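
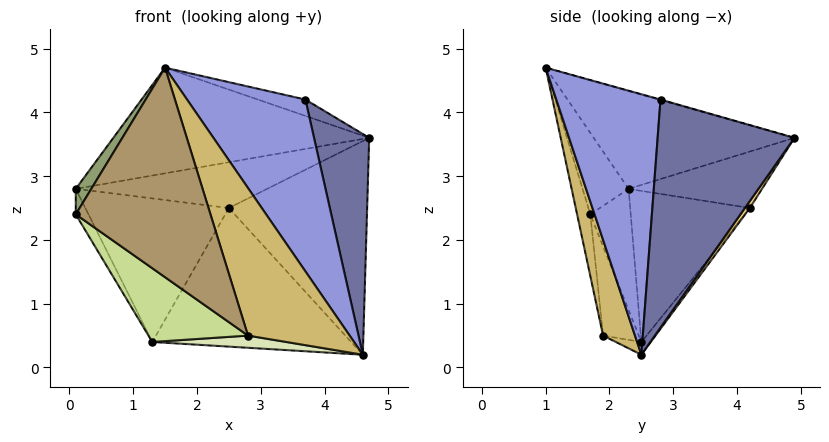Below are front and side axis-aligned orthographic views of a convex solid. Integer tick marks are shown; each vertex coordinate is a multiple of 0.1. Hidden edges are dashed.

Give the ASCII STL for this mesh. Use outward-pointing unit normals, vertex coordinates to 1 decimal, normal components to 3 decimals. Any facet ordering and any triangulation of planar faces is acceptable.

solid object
 facet normal 0.902 -0.364 0.230
  outer loop
   vertex 3.7 2.8 4.2
   vertex 4.6 2.5 0.2
   vertex 4.7 4.9 3.6
  endloop
 endfacet
 facet normal -0.010 0.279 0.960
  outer loop
   vertex 3.7 2.8 4.2
   vertex 4.7 4.9 3.6
   vertex 1.5 1.0 4.7
  endloop
 endfacet
 facet normal 0.647 -0.735 0.201
  outer loop
   vertex 3.7 2.8 4.2
   vertex 1.5 1.0 4.7
   vertex 4.6 2.5 0.2
  endloop
 endfacet
 facet normal -0.869 0.274 -0.412
  outer loop
   vertex 0.1 2.3 2.8
   vertex 1.3 2.5 0.4
   vertex 0.1 1.7 2.4
  endloop
 endfacet
 facet normal -0.854 -0.288 0.432
  outer loop
   vertex 0.1 2.3 2.8
   vertex 0.1 1.7 2.4
   vertex 1.5 1.0 4.7
  endloop
 endfacet
 facet normal -0.438 0.558 0.705
  outer loop
   vertex 0.1 2.3 2.8
   vertex 1.5 1.0 4.7
   vertex 4.7 4.9 3.6
  endloop
 endfacet
 facet normal -0.292 -0.814 -0.501
  outer loop
   vertex 2.8 1.9 0.5
   vertex 0.1 1.7 2.4
   vertex 1.3 2.5 0.4
  endloop
 endfacet
 facet normal -0.058 -0.303 -0.951
  outer loop
   vertex 2.8 1.9 0.5
   vertex 1.3 2.5 0.4
   vertex 4.6 2.5 0.2
  endloop
 endfacet
 facet normal -0.095 -0.967 -0.237
  outer loop
   vertex 2.8 1.9 0.5
   vertex 1.5 1.0 4.7
   vertex 0.1 1.7 2.4
  endloop
 endfacet
 facet normal 0.298 -0.948 -0.111
  outer loop
   vertex 2.8 1.9 0.5
   vertex 4.6 2.5 0.2
   vertex 1.5 1.0 4.7
  endloop
 endfacet
 facet normal 0.029 0.816 -0.577
  outer loop
   vertex 2.5 4.2 2.5
   vertex 4.7 4.9 3.6
   vertex 4.6 2.5 0.2
  endloop
 endfacet
 facet normal -0.037 0.787 -0.616
  outer loop
   vertex 2.5 4.2 2.5
   vertex 4.6 2.5 0.2
   vertex 1.3 2.5 0.4
  endloop
 endfacet
 facet normal -0.486 0.697 0.528
  outer loop
   vertex 2.5 4.2 2.5
   vertex 0.1 2.3 2.8
   vertex 4.7 4.9 3.6
  endloop
 endfacet
 facet normal -0.620 0.744 -0.248
  outer loop
   vertex 2.5 4.2 2.5
   vertex 1.3 2.5 0.4
   vertex 0.1 2.3 2.8
  endloop
 endfacet
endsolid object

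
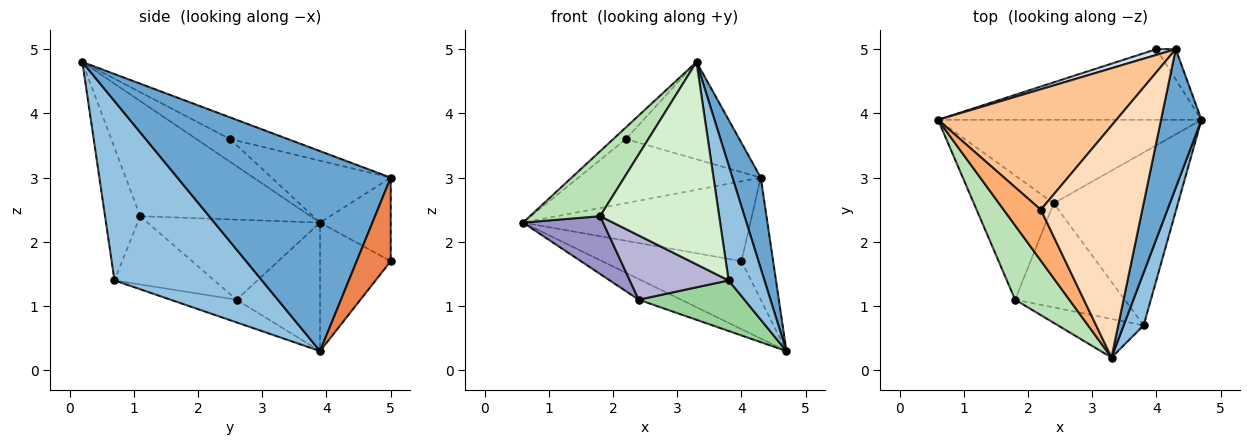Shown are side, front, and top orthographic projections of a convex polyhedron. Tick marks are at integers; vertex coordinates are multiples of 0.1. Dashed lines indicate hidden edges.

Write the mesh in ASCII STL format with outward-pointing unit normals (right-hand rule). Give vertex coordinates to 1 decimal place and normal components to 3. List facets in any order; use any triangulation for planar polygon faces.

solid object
 facet normal 0.972 -0.129 0.196
  outer loop
   vertex 4.3 5.0 3.0
   vertex 3.3 0.2 4.8
   vertex 4.7 3.9 0.3
  endloop
 endfacet
 facet normal 0.966 -0.235 0.108
  outer loop
   vertex 3.8 0.7 1.4
   vertex 4.7 3.9 0.3
   vertex 3.3 0.2 4.8
  endloop
 endfacet
 facet normal -0.332 0.654 -0.680
  outer loop
   vertex 4.0 5.0 1.7
   vertex 4.7 3.9 0.3
   vertex 0.6 3.9 2.3
  endloop
 endfacet
 facet normal -0.296 0.953 0.068
  outer loop
   vertex 4.0 5.0 1.7
   vertex 0.6 3.9 2.3
   vertex 4.3 5.0 3.0
  endloop
 endfacet
 facet normal 0.722 0.672 -0.167
  outer loop
   vertex 4.0 5.0 1.7
   vertex 4.3 5.0 3.0
   vertex 4.7 3.9 0.3
  endloop
 endfacet
 facet normal -0.512 0.192 0.837
  outer loop
   vertex 2.2 2.5 3.6
   vertex 0.6 3.9 2.3
   vertex 3.3 0.2 4.8
  endloop
 endfacet
 facet normal -0.293 0.449 0.844
  outer loop
   vertex 2.2 2.5 3.6
   vertex 4.3 5.0 3.0
   vertex 0.6 3.9 2.3
  endloop
 endfacet
 facet normal -0.193 0.380 0.905
  outer loop
   vertex 2.2 2.5 3.6
   vertex 3.3 0.2 4.8
   vertex 4.3 5.0 3.0
  endloop
 endfacet
 facet normal -0.428 0.217 -0.877
  outer loop
   vertex 2.4 2.6 1.1
   vertex 0.6 3.9 2.3
   vertex 4.7 3.9 0.3
  endloop
 endfacet
 facet normal -0.173 -0.276 -0.945
  outer loop
   vertex 2.4 2.6 1.1
   vertex 4.7 3.9 0.3
   vertex 3.8 0.7 1.4
  endloop
 endfacet
 facet normal -0.848 -0.349 0.399
  outer loop
   vertex 1.8 1.1 2.4
   vertex 3.3 0.2 4.8
   vertex 0.6 3.9 2.3
  endloop
 endfacet
 facet normal -0.279 -0.943 -0.180
  outer loop
   vertex 1.8 1.1 2.4
   vertex 3.8 0.7 1.4
   vertex 3.3 0.2 4.8
  endloop
 endfacet
 facet normal -0.673 -0.312 -0.671
  outer loop
   vertex 1.8 1.1 2.4
   vertex 0.6 3.9 2.3
   vertex 2.4 2.6 1.1
  endloop
 endfacet
 facet normal -0.469 -0.464 -0.752
  outer loop
   vertex 1.8 1.1 2.4
   vertex 2.4 2.6 1.1
   vertex 3.8 0.7 1.4
  endloop
 endfacet
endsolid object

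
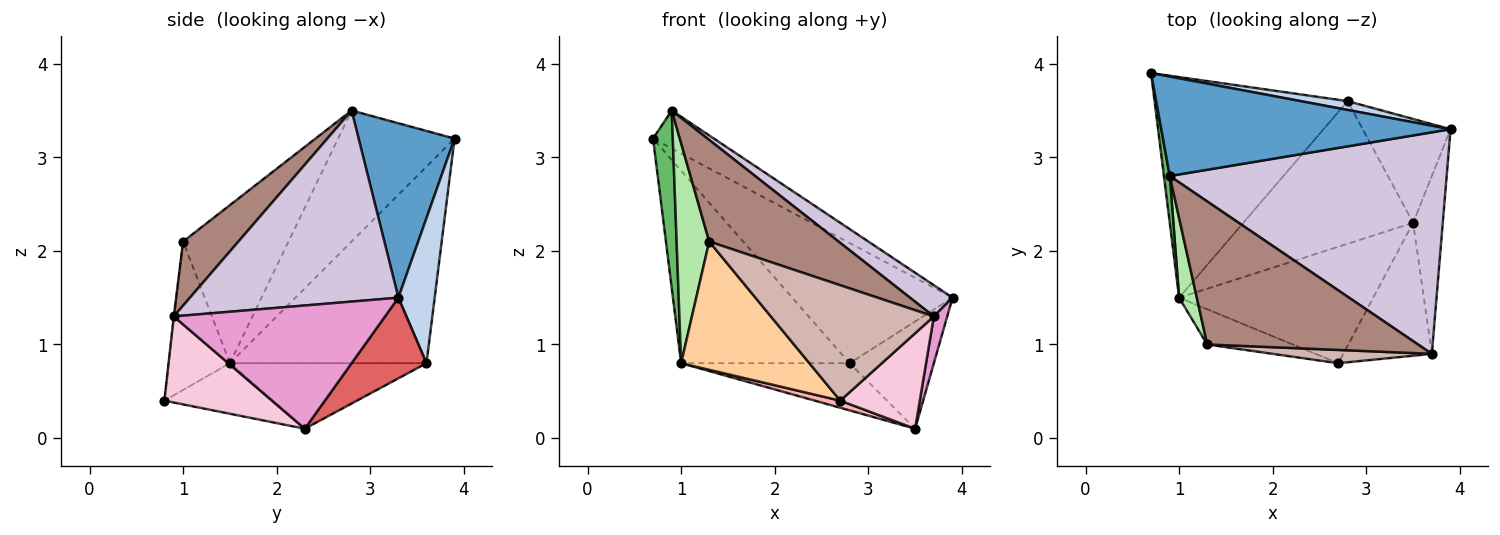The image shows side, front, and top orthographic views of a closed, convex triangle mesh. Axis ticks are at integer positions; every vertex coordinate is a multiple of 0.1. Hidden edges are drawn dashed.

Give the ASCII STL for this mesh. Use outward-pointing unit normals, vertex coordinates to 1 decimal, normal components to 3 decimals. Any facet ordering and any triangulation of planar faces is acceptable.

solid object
 facet normal 0.491 0.311 0.814
  outer loop
   vertex 0.9 2.8 3.5
   vertex 3.9 3.3 1.5
   vertex 0.7 3.9 3.2
  endloop
 endfacet
 facet normal 0.220 0.973 0.071
  outer loop
   vertex 2.8 3.6 0.8
   vertex 0.7 3.9 3.2
   vertex 3.9 3.3 1.5
  endloop
 endfacet
 facet normal -0.609 0.522 -0.598
  outer loop
   vertex 1.0 1.5 0.8
   vertex 0.7 3.9 3.2
   vertex 2.8 3.6 0.8
  endloop
 endfacet
 facet normal -0.417 -0.876 -0.241
  outer loop
   vertex 1.0 1.5 0.8
   vertex 2.7 0.8 0.4
   vertex 1.3 1.0 2.1
  endloop
 endfacet
 facet normal -0.985 -0.167 0.044
  outer loop
   vertex 1.0 1.5 0.8
   vertex 0.9 2.8 3.5
   vertex 0.7 3.9 3.2
  endloop
 endfacet
 facet normal -0.950 -0.294 0.106
  outer loop
   vertex 1.0 1.5 0.8
   vertex 1.3 1.0 2.1
   vertex 0.9 2.8 3.5
  endloop
 endfacet
 facet normal 0.538 0.605 -0.586
  outer loop
   vertex 3.5 2.3 0.1
   vertex 2.8 3.6 0.8
   vertex 3.9 3.3 1.5
  endloop
 endfacet
 facet normal -0.252 -0.059 -0.966
  outer loop
   vertex 3.5 2.3 0.1
   vertex 2.7 0.8 0.4
   vertex 1.0 1.5 0.8
  endloop
 endfacet
 facet normal -0.344 0.295 -0.891
  outer loop
   vertex 3.5 2.3 0.1
   vertex 1.0 1.5 0.8
   vertex 2.8 3.6 0.8
  endloop
 endfacet
 facet normal 0.564 -0.115 0.818
  outer loop
   vertex 3.7 0.9 1.3
   vertex 3.9 3.3 1.5
   vertex 0.9 2.8 3.5
  endloop
 endfacet
 facet normal 0.240 -0.562 0.791
  outer loop
   vertex 3.7 0.9 1.3
   vertex 0.9 2.8 3.5
   vertex 1.3 1.0 2.1
  endloop
 endfacet
 facet normal -0.003 -0.993 0.114
  outer loop
   vertex 3.7 0.9 1.3
   vertex 1.3 1.0 2.1
   vertex 2.7 0.8 0.4
  endloop
 endfacet
 facet normal 0.970 -0.061 -0.233
  outer loop
   vertex 3.7 0.9 1.3
   vertex 3.5 2.3 0.1
   vertex 3.9 3.3 1.5
  endloop
 endfacet
 facet normal 0.620 -0.458 -0.638
  outer loop
   vertex 3.7 0.9 1.3
   vertex 2.7 0.8 0.4
   vertex 3.5 2.3 0.1
  endloop
 endfacet
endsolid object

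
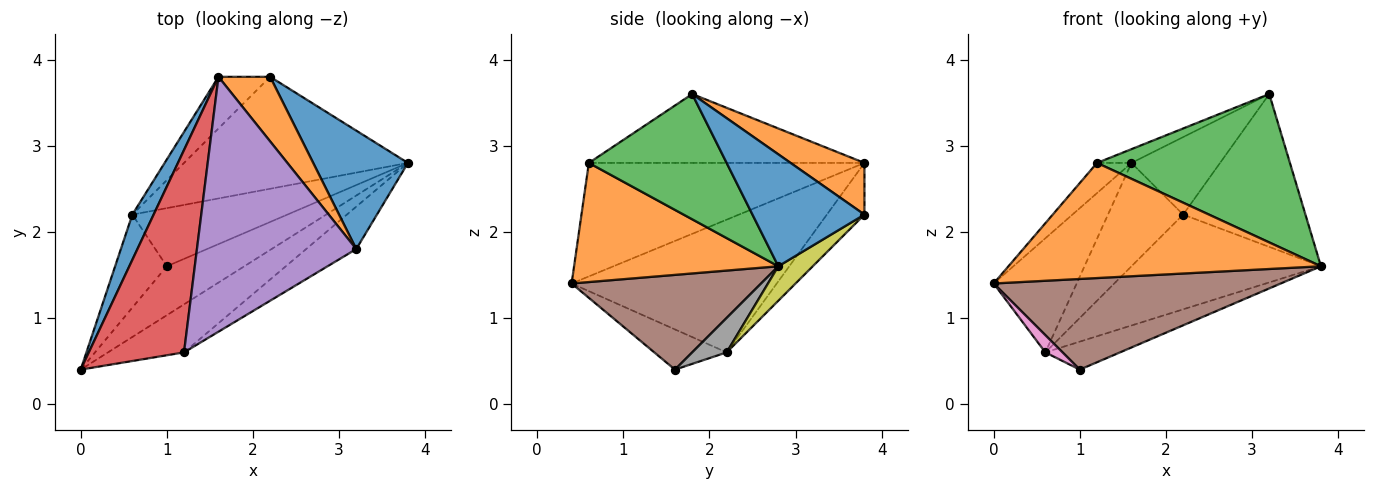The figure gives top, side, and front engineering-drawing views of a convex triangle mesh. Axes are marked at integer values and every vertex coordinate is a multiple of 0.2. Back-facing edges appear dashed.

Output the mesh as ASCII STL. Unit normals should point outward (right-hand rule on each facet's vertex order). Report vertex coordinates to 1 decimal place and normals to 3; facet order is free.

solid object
 facet normal -0.917 0.371 0.147
  outer loop
   vertex 0.6 2.2 0.6
   vertex 0.0 0.4 1.4
   vertex 1.6 3.8 2.8
  endloop
 endfacet
 facet normal 0.516 -0.790 -0.330
  outer loop
   vertex 1.2 0.6 2.8
   vertex 0.0 0.4 1.4
   vertex 3.8 2.8 1.6
  endloop
 endfacet
 facet normal 0.566 -0.793 -0.226
  outer loop
   vertex 1.2 0.6 2.8
   vertex 3.8 2.8 1.6
   vertex 3.2 1.8 3.6
  endloop
 endfacet
 facet normal -0.762 0.095 0.640
  outer loop
   vertex 1.2 0.6 2.8
   vertex 1.6 3.8 2.8
   vertex 0.0 0.4 1.4
  endloop
 endfacet
 facet normal -0.396 0.050 0.917
  outer loop
   vertex 1.2 0.6 2.8
   vertex 3.2 1.8 3.6
   vertex 1.6 3.8 2.8
  endloop
 endfacet
 facet normal 0.502 -0.761 -0.411
  outer loop
   vertex 1.0 1.6 0.4
   vertex 3.8 2.8 1.6
   vertex 0.0 0.4 1.4
  endloop
 endfacet
 facet normal -0.607 -0.145 -0.781
  outer loop
   vertex 1.0 1.6 0.4
   vertex 0.0 0.4 1.4
   vertex 0.6 2.2 0.6
  endloop
 endfacet
 facet normal 0.196 0.425 -0.883
  outer loop
   vertex 1.0 1.6 0.4
   vertex 0.6 2.2 0.6
   vertex 3.8 2.8 1.6
  endloop
 endfacet
 facet normal 0.117 0.642 -0.758
  outer loop
   vertex 2.2 3.8 2.2
   vertex 3.8 2.8 1.6
   vertex 0.6 2.2 0.6
  endloop
 endfacet
 facet normal -0.408 0.816 -0.408
  outer loop
   vertex 2.2 3.8 2.2
   vertex 0.6 2.2 0.6
   vertex 1.6 3.8 2.8
  endloop
 endfacet
 facet normal 0.586 0.640 0.496
  outer loop
   vertex 2.2 3.8 2.2
   vertex 3.2 1.8 3.6
   vertex 3.8 2.8 1.6
  endloop
 endfacet
 facet normal 0.539 0.647 0.539
  outer loop
   vertex 2.2 3.8 2.2
   vertex 1.6 3.8 2.8
   vertex 3.2 1.8 3.6
  endloop
 endfacet
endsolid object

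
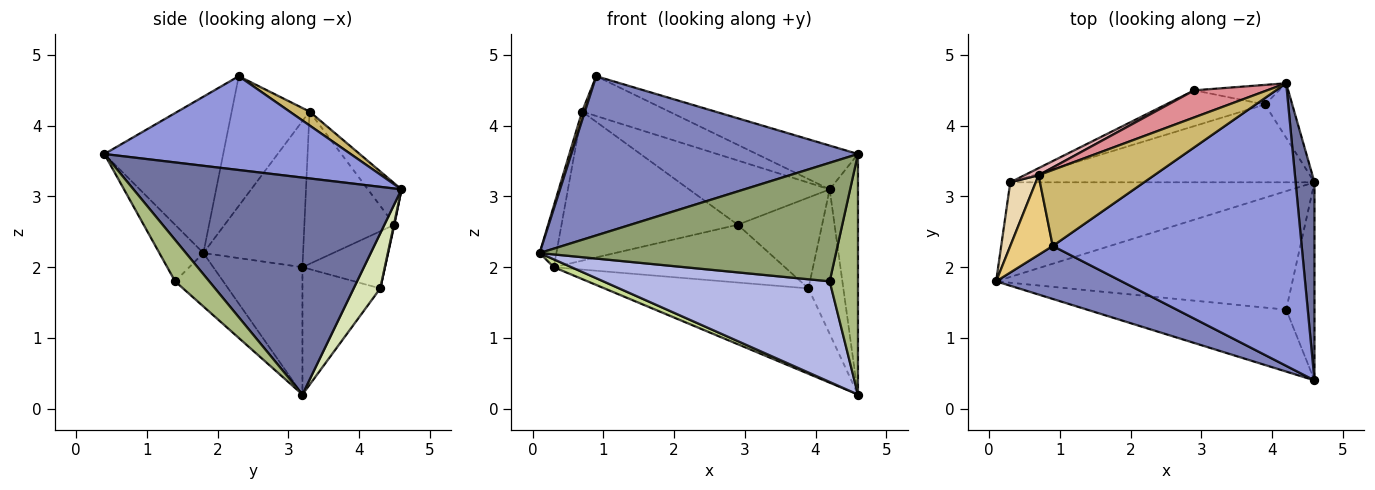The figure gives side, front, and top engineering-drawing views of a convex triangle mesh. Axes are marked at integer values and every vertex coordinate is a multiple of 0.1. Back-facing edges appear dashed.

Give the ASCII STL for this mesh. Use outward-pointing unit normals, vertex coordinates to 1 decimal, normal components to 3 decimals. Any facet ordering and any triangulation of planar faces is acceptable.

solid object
 facet normal 0.991 0.105 0.086
  outer loop
   vertex 4.2 4.6 3.1
   vertex 4.6 0.4 3.6
   vertex 4.6 3.2 0.2
  endloop
 endfacet
 facet normal -0.366 -0.883 0.294
  outer loop
   vertex 0.9 2.3 4.7
   vertex 0.1 1.8 2.2
   vertex 4.6 0.4 3.6
  endloop
 endfacet
 facet normal 0.349 0.143 0.926
  outer loop
   vertex 0.9 2.3 4.7
   vertex 4.6 0.4 3.6
   vertex 4.2 4.6 3.1
  endloop
 endfacet
 facet normal -0.136 -0.641 -0.755
  outer loop
   vertex 4.2 1.4 1.8
   vertex 0.1 1.8 2.2
   vertex 4.6 3.2 0.2
  endloop
 endfacet
 facet normal -0.131 -0.879 -0.459
  outer loop
   vertex 4.2 1.4 1.8
   vertex 4.6 0.4 3.6
   vertex 0.1 1.8 2.2
  endloop
 endfacet
 facet normal 0.681 -0.565 -0.465
  outer loop
   vertex 4.2 1.4 1.8
   vertex 4.6 3.2 0.2
   vertex 4.6 0.4 3.6
  endloop
 endfacet
 facet normal -0.385 -0.076 -0.920
  outer loop
   vertex 0.3 3.2 2.0
   vertex 4.6 3.2 0.2
   vertex 0.1 1.8 2.2
  endloop
 endfacet
 facet normal 0.581 0.762 -0.288
  outer loop
   vertex 3.9 4.3 1.7
   vertex 4.2 4.6 3.1
   vertex 4.6 3.2 0.2
  endloop
 endfacet
 facet normal -0.271 0.711 -0.648
  outer loop
   vertex 3.9 4.3 1.7
   vertex 4.6 3.2 0.2
   vertex 0.3 3.2 2.0
  endloop
 endfacet
 facet normal 0.105 0.462 0.881
  outer loop
   vertex 0.7 3.3 4.2
   vertex 0.9 2.3 4.7
   vertex 4.2 4.6 3.1
  endloop
 endfacet
 facet normal -0.950 -0.035 0.311
  outer loop
   vertex 0.7 3.3 4.2
   vertex 0.1 1.8 2.2
   vertex 0.9 2.3 4.7
  endloop
 endfacet
 facet normal -0.972 0.163 0.169
  outer loop
   vertex 0.7 3.3 4.2
   vertex 0.3 3.2 2.0
   vertex 0.1 1.8 2.2
  endloop
 endfacet
 facet normal 0.006 0.978 -0.211
  outer loop
   vertex 2.9 4.5 2.6
   vertex 4.2 4.6 3.1
   vertex 3.9 4.3 1.7
  endloop
 endfacet
 facet normal -0.291 0.814 -0.504
  outer loop
   vertex 2.9 4.5 2.6
   vertex 3.9 4.3 1.7
   vertex 0.3 3.2 2.0
  endloop
 endfacet
 facet normal -0.215 0.900 0.379
  outer loop
   vertex 2.9 4.5 2.6
   vertex 0.7 3.3 4.2
   vertex 4.2 4.6 3.1
  endloop
 endfacet
 facet normal -0.455 0.890 0.042
  outer loop
   vertex 2.9 4.5 2.6
   vertex 0.3 3.2 2.0
   vertex 0.7 3.3 4.2
  endloop
 endfacet
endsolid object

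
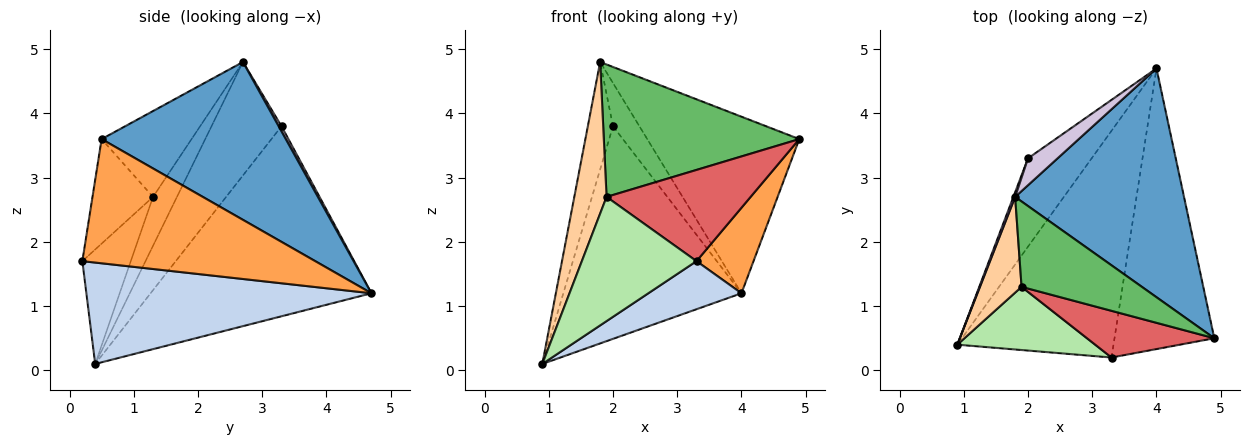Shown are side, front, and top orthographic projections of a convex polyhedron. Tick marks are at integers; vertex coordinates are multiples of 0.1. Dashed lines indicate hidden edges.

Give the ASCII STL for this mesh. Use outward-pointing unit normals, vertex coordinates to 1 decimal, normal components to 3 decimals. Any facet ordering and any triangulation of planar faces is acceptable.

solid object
 facet normal 0.595 0.491 0.636
  outer loop
   vertex 1.8 2.7 4.8
   vertex 4.9 0.5 3.6
   vertex 4.0 4.7 1.2
  endloop
 endfacet
 facet normal 0.536 -0.175 -0.826
  outer loop
   vertex 3.3 0.2 1.7
   vertex 0.9 0.4 0.1
   vertex 4.0 4.7 1.2
  endloop
 endfacet
 facet normal 0.766 -0.187 -0.615
  outer loop
   vertex 3.3 0.2 1.7
   vertex 4.0 4.7 1.2
   vertex 4.9 0.5 3.6
  endloop
 endfacet
 facet normal -0.531 -0.716 0.452
  outer loop
   vertex 1.9 1.3 2.7
   vertex 1.8 2.7 4.8
   vertex 0.9 0.4 0.1
  endloop
 endfacet
 facet normal -0.361 -0.784 0.505
  outer loop
   vertex 1.9 1.3 2.7
   vertex 4.9 0.5 3.6
   vertex 1.8 2.7 4.8
  endloop
 endfacet
 facet normal -0.352 -0.834 0.424
  outer loop
   vertex 1.9 1.3 2.7
   vertex 0.9 0.4 0.1
   vertex 3.3 0.2 1.7
  endloop
 endfacet
 facet normal -0.350 -0.834 0.427
  outer loop
   vertex 1.9 1.3 2.7
   vertex 3.3 0.2 1.7
   vertex 4.9 0.5 3.6
  endloop
 endfacet
 facet normal -0.753 0.608 -0.252
  outer loop
   vertex 2.0 3.3 3.8
   vertex 4.0 4.7 1.2
   vertex 0.9 0.4 0.1
  endloop
 endfacet
 facet normal -0.941 0.338 0.015
  outer loop
   vertex 2.0 3.3 3.8
   vertex 0.9 0.4 0.1
   vertex 1.8 2.7 4.8
  endloop
 endfacet
 facet normal 0.091 0.846 0.526
  outer loop
   vertex 2.0 3.3 3.8
   vertex 1.8 2.7 4.8
   vertex 4.0 4.7 1.2
  endloop
 endfacet
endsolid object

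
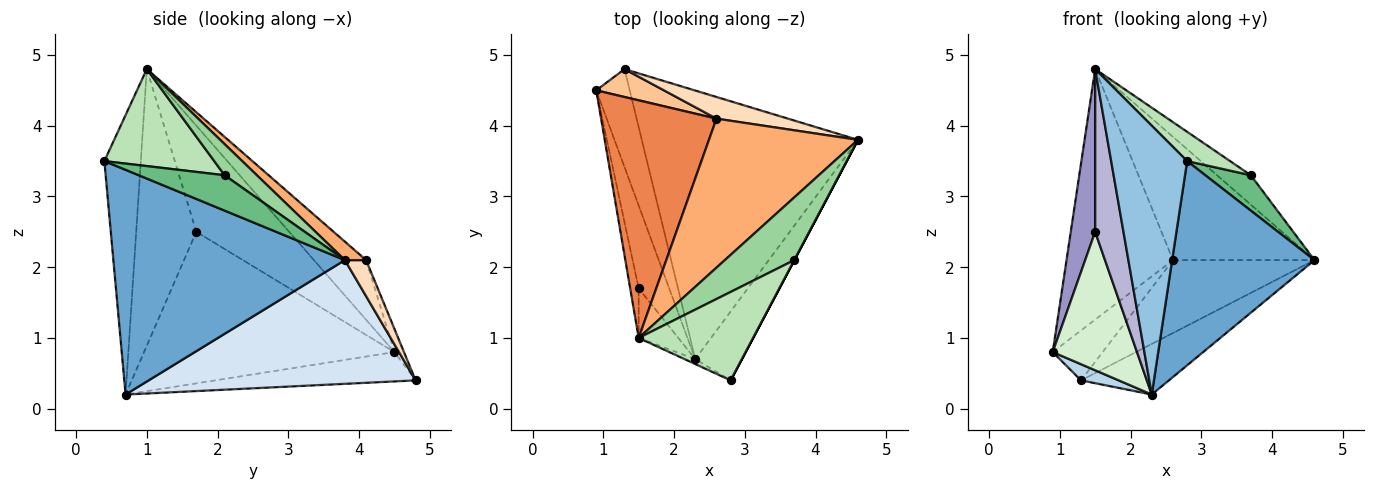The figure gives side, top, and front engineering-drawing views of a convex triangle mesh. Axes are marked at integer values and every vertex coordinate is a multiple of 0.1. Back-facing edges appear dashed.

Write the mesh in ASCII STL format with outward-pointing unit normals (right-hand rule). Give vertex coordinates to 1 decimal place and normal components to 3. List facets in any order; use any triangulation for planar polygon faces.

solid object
 facet normal 0.839 -0.516 -0.174
  outer loop
   vertex 2.3 0.7 0.2
   vertex 4.6 3.8 2.1
   vertex 2.8 0.4 3.5
  endloop
 endfacet
 facet normal -0.432 -0.901 -0.016
  outer loop
   vertex 1.5 1.0 4.8
   vertex 2.3 0.7 0.2
   vertex 2.8 0.4 3.5
  endloop
 endfacet
 facet normal -0.654 -0.123 -0.746
  outer loop
   vertex 1.3 4.8 0.4
   vertex 2.3 0.7 0.2
   vertex 0.9 4.5 0.8
  endloop
 endfacet
 facet normal 0.490 0.161 -0.857
  outer loop
   vertex 1.3 4.8 0.4
   vertex 4.6 3.8 2.1
   vertex 2.3 0.7 0.2
  endloop
 endfacet
 facet normal -0.335 0.684 0.648
  outer loop
   vertex 2.6 4.1 2.1
   vertex 0.9 4.5 0.8
   vertex 1.5 1.0 4.8
  endloop
 endfacet
 facet normal 0.095 0.634 0.767
  outer loop
   vertex 2.6 4.1 2.1
   vertex 1.5 1.0 4.8
   vertex 4.6 3.8 2.1
  endloop
 endfacet
 facet normal -0.165 0.861 0.481
  outer loop
   vertex 2.6 4.1 2.1
   vertex 1.3 4.8 0.4
   vertex 0.9 4.5 0.8
  endloop
 endfacet
 facet normal 0.142 0.949 0.282
  outer loop
   vertex 2.6 4.1 2.1
   vertex 4.6 3.8 2.1
   vertex 1.3 4.8 0.4
  endloop
 endfacet
 facet normal 0.884 -0.468 0.000
  outer loop
   vertex 3.7 2.1 3.3
   vertex 2.8 0.4 3.5
   vertex 4.6 3.8 2.1
  endloop
 endfacet
 facet normal 0.375 0.394 0.839
  outer loop
   vertex 3.7 2.1 3.3
   vertex 4.6 3.8 2.1
   vertex 1.5 1.0 4.8
  endloop
 endfacet
 facet normal 0.627 -0.245 0.740
  outer loop
   vertex 3.7 2.1 3.3
   vertex 1.5 1.0 4.8
   vertex 2.8 0.4 3.5
  endloop
 endfacet
 facet normal -0.931 -0.313 -0.188
  outer loop
   vertex 1.5 1.7 2.5
   vertex 0.9 4.5 0.8
   vertex 2.3 0.7 0.2
  endloop
 endfacet
 facet normal -0.964 -0.253 -0.077
  outer loop
   vertex 1.5 1.7 2.5
   vertex 1.5 1.0 4.8
   vertex 0.9 4.5 0.8
  endloop
 endfacet
 facet normal -0.897 -0.422 -0.129
  outer loop
   vertex 1.5 1.7 2.5
   vertex 2.3 0.7 0.2
   vertex 1.5 1.0 4.8
  endloop
 endfacet
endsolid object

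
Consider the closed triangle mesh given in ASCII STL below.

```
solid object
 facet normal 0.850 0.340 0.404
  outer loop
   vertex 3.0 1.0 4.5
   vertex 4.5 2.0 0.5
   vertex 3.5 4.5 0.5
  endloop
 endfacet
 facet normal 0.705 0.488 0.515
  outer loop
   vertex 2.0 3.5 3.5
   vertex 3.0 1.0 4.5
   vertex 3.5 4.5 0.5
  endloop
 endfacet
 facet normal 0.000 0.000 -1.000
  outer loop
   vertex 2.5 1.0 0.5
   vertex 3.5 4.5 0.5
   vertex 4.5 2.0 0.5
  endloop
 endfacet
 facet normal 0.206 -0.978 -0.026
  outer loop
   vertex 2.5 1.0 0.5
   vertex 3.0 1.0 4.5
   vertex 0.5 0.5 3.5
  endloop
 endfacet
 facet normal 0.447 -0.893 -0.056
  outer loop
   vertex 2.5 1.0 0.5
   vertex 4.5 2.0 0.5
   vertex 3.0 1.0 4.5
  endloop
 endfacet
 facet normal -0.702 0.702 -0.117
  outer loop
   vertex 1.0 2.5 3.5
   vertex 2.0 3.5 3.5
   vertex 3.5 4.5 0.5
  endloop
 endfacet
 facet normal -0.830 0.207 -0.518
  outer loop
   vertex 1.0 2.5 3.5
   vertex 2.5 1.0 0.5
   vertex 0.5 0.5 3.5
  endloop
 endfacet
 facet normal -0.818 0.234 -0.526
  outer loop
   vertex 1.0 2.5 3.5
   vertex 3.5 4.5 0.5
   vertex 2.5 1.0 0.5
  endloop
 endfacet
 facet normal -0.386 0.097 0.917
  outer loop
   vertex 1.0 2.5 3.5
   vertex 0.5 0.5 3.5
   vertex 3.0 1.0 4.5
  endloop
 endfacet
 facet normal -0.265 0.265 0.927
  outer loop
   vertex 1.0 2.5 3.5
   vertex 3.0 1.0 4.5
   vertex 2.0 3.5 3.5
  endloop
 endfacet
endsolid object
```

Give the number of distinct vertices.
7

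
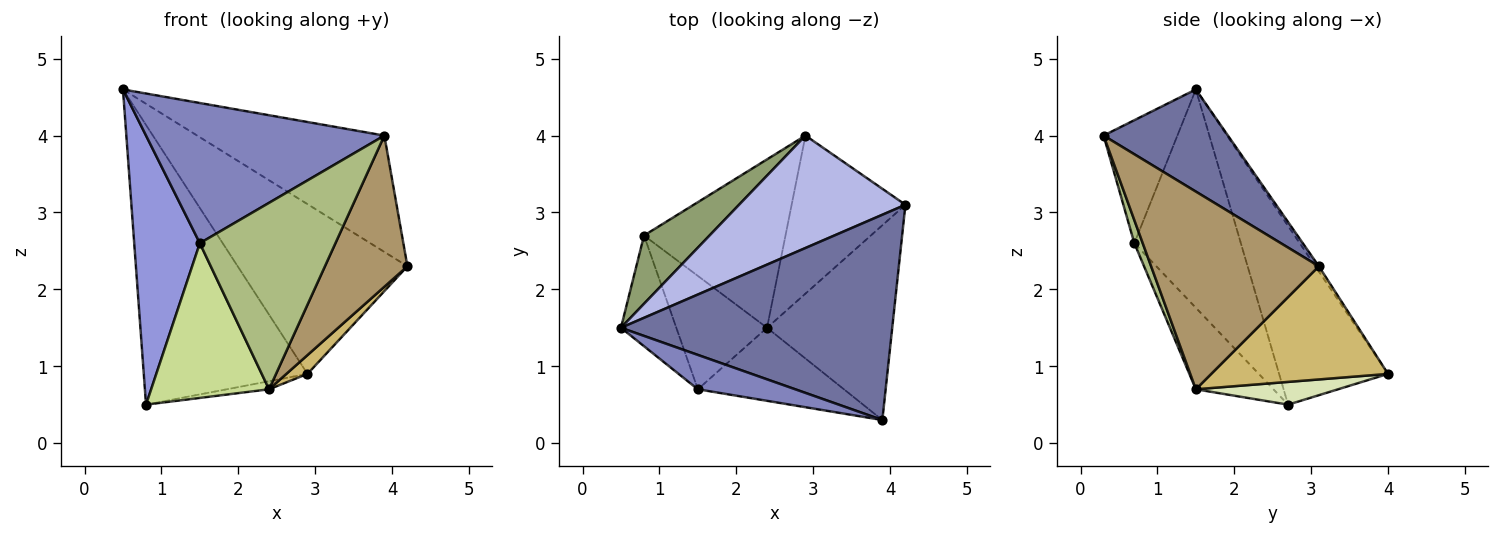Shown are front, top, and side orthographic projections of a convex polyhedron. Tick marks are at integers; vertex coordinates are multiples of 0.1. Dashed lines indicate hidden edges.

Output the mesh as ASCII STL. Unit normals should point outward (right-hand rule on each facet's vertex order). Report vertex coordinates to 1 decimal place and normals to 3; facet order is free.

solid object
 facet normal 0.311 0.469 0.827
  outer loop
   vertex 3.9 0.3 4.0
   vertex 4.2 3.1 2.3
   vertex 0.5 1.5 4.6
  endloop
 endfacet
 facet normal -0.288 -0.930 0.228
  outer loop
   vertex 1.5 0.7 2.6
   vertex 3.9 0.3 4.0
   vertex 0.5 1.5 4.6
  endloop
 endfacet
 facet normal -0.832 -0.513 -0.211
  outer loop
   vertex 1.5 0.7 2.6
   vertex 0.5 1.5 4.6
   vertex 0.8 2.7 0.5
  endloop
 endfacet
 facet normal -0.017 0.834 0.552
  outer loop
   vertex 2.9 4.0 0.9
   vertex 0.5 1.5 4.6
   vertex 4.2 3.1 2.3
  endloop
 endfacet
 facet normal -0.543 0.816 0.199
  outer loop
   vertex 2.9 4.0 0.9
   vertex 0.8 2.7 0.5
   vertex 0.5 1.5 4.6
  endloop
 endfacet
 facet normal 0.057 -0.930 -0.364
  outer loop
   vertex 2.4 1.5 0.7
   vertex 3.9 0.3 4.0
   vertex 1.5 0.7 2.6
  endloop
 endfacet
 facet normal -0.469 -0.712 -0.522
  outer loop
   vertex 2.4 1.5 0.7
   vertex 1.5 0.7 2.6
   vertex 0.8 2.7 0.5
  endloop
 endfacet
 facet normal 0.159 0.047 -0.986
  outer loop
   vertex 2.4 1.5 0.7
   vertex 0.8 2.7 0.5
   vertex 2.9 4.0 0.9
  endloop
 endfacet
 facet normal 0.780 -0.384 -0.494
  outer loop
   vertex 2.4 1.5 0.7
   vertex 4.2 3.1 2.3
   vertex 3.9 0.3 4.0
  endloop
 endfacet
 facet normal 0.703 -0.084 -0.707
  outer loop
   vertex 2.4 1.5 0.7
   vertex 2.9 4.0 0.9
   vertex 4.2 3.1 2.3
  endloop
 endfacet
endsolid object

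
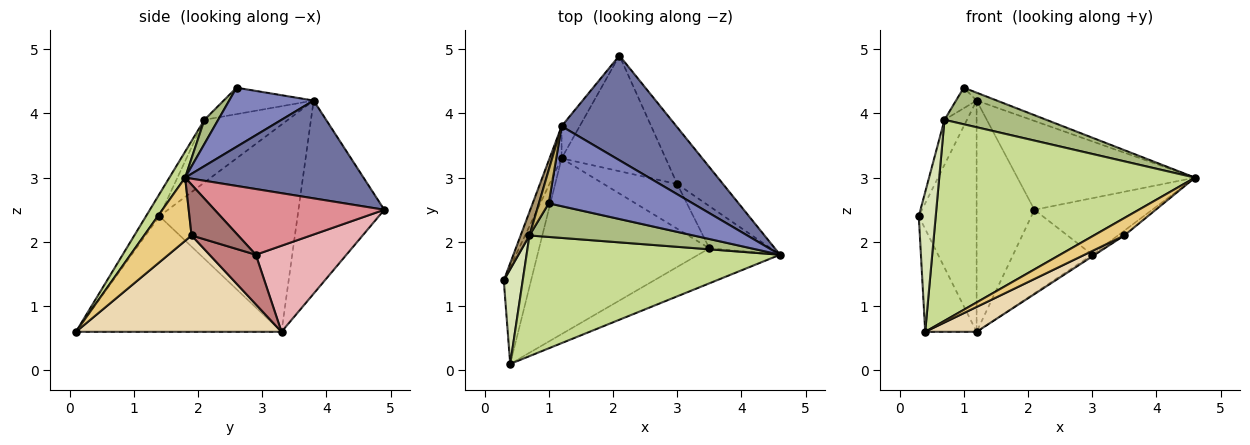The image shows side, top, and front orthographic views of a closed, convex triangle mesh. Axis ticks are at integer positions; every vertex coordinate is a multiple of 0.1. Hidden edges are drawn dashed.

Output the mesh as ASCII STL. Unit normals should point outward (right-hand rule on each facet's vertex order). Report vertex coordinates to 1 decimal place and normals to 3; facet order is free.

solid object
 facet normal 0.545 0.542 0.639
  outer loop
   vertex 1.2 3.8 4.2
   vertex 4.6 1.8 3.0
   vertex 2.1 4.9 2.5
  endloop
 endfacet
 facet normal 0.378 0.090 0.921
  outer loop
   vertex 1.2 3.8 4.2
   vertex 1.0 2.6 4.4
   vertex 4.6 1.8 3.0
  endloop
 endfacet
 facet normal -0.946 0.236 -0.223
  outer loop
   vertex 1.2 3.3 0.6
   vertex 0.4 0.1 0.6
   vertex 0.3 1.4 2.4
  endloop
 endfacet
 facet normal -0.921 0.386 -0.054
  outer loop
   vertex 1.2 3.3 0.6
   vertex 0.3 1.4 2.4
   vertex 1.2 3.8 4.2
  endloop
 endfacet
 facet normal -0.827 0.557 -0.077
  outer loop
   vertex 1.2 3.3 0.6
   vertex 1.2 3.8 4.2
   vertex 2.1 4.9 2.5
  endloop
 endfacet
 facet normal 0.099 -0.733 0.673
  outer loop
   vertex 0.7 2.1 3.9
   vertex 4.6 1.8 3.0
   vertex 1.0 2.6 4.4
  endloop
 endfacet
 facet normal 0.053 -0.856 0.514
  outer loop
   vertex 0.7 2.1 3.9
   vertex 0.4 0.1 0.6
   vertex 4.6 1.8 3.0
  endloop
 endfacet
 facet normal -0.549 -0.692 0.469
  outer loop
   vertex 0.7 2.1 3.9
   vertex 0.3 1.4 2.4
   vertex 0.4 0.1 0.6
  endloop
 endfacet
 facet normal -0.957 0.258 0.135
  outer loop
   vertex 0.7 2.1 3.9
   vertex 1.2 3.8 4.2
   vertex 0.3 1.4 2.4
  endloop
 endfacet
 facet normal -0.917 0.210 0.340
  outer loop
   vertex 0.7 2.1 3.9
   vertex 1.0 2.6 4.4
   vertex 1.2 3.8 4.2
  endloop
 endfacet
 facet normal 0.569 -0.366 -0.736
  outer loop
   vertex 3.5 1.9 2.1
   vertex 4.6 1.8 3.0
   vertex 0.4 0.1 0.6
  endloop
 endfacet
 facet normal 0.489 -0.122 -0.864
  outer loop
   vertex 3.5 1.9 2.1
   vertex 0.4 0.1 0.6
   vertex 1.2 3.3 0.6
  endloop
 endfacet
 facet normal 0.636 0.088 -0.767
  outer loop
   vertex 3.0 2.9 1.8
   vertex 4.6 1.8 3.0
   vertex 3.5 1.9 2.1
  endloop
 endfacet
 facet normal 0.559 0.031 -0.828
  outer loop
   vertex 3.0 2.9 1.8
   vertex 3.5 1.9 2.1
   vertex 1.2 3.3 0.6
  endloop
 endfacet
 facet normal 0.713 0.495 -0.497
  outer loop
   vertex 3.0 2.9 1.8
   vertex 2.1 4.9 2.5
   vertex 4.6 1.8 3.0
  endloop
 endfacet
 facet normal 0.557 0.486 -0.673
  outer loop
   vertex 3.0 2.9 1.8
   vertex 1.2 3.3 0.6
   vertex 2.1 4.9 2.5
  endloop
 endfacet
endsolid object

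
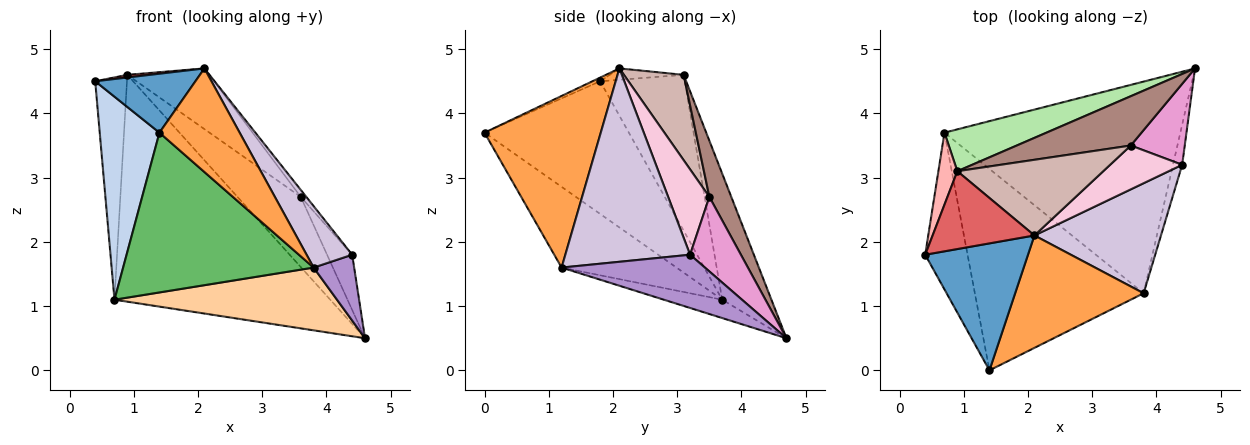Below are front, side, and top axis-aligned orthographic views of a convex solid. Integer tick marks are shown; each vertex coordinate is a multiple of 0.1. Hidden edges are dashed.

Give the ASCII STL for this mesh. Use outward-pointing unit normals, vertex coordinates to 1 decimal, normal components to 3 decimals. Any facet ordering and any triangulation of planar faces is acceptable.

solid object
 facet normal -0.032 -0.421 0.907
  outer loop
   vertex 2.1 2.1 4.7
   vertex 0.4 1.8 4.5
   vertex 1.4 0.0 3.7
  endloop
 endfacet
 facet normal -0.886 -0.367 -0.283
  outer loop
   vertex 0.7 3.7 1.1
   vertex 1.4 0.0 3.7
   vertex 0.4 1.8 4.5
  endloop
 endfacet
 facet normal 0.701 -0.483 0.525
  outer loop
   vertex 3.8 1.2 1.6
   vertex 2.1 2.1 4.7
   vertex 1.4 0.0 3.7
  endloop
 endfacet
 facet normal -0.074 -0.283 -0.956
  outer loop
   vertex 3.8 1.2 1.6
   vertex 0.7 3.7 1.1
   vertex 4.6 4.7 0.5
  endloop
 endfacet
 facet normal -0.351 -0.582 -0.734
  outer loop
   vertex 3.8 1.2 1.6
   vertex 1.4 0.0 3.7
   vertex 0.7 3.7 1.1
  endloop
 endfacet
 facet normal -0.219 0.960 0.177
  outer loop
   vertex 0.9 3.1 4.6
   vertex 4.6 4.7 0.5
   vertex 0.7 3.7 1.1
  endloop
 endfacet
 facet normal -0.111 -0.034 0.993
  outer loop
   vertex 0.9 3.1 4.6
   vertex 0.4 1.8 4.5
   vertex 2.1 2.1 4.7
  endloop
 endfacet
 facet normal -0.930 0.349 0.113
  outer loop
   vertex 0.9 3.1 4.6
   vertex 0.7 3.7 1.1
   vertex 0.4 1.8 4.5
  endloop
 endfacet
 facet normal 0.949 -0.268 -0.164
  outer loop
   vertex 4.4 3.2 1.8
   vertex 3.8 1.2 1.6
   vertex 4.6 4.7 0.5
  endloop
 endfacet
 facet normal 0.800 -0.292 0.524
  outer loop
   vertex 4.4 3.2 1.8
   vertex 2.1 2.1 4.7
   vertex 3.8 1.2 1.6
  endloop
 endfacet
 facet normal 0.273 0.787 0.553
  outer loop
   vertex 3.6 3.5 2.7
   vertex 4.6 4.7 0.5
   vertex 0.9 3.1 4.6
  endloop
 endfacet
 facet normal 0.415 0.569 0.710
  outer loop
   vertex 3.6 3.5 2.7
   vertex 0.9 3.1 4.6
   vertex 2.1 2.1 4.7
  endloop
 endfacet
 facet normal 0.752 0.372 0.545
  outer loop
   vertex 3.6 3.5 2.7
   vertex 4.4 3.2 1.8
   vertex 4.6 4.7 0.5
  endloop
 endfacet
 facet normal 0.760 0.102 0.642
  outer loop
   vertex 3.6 3.5 2.7
   vertex 2.1 2.1 4.7
   vertex 4.4 3.2 1.8
  endloop
 endfacet
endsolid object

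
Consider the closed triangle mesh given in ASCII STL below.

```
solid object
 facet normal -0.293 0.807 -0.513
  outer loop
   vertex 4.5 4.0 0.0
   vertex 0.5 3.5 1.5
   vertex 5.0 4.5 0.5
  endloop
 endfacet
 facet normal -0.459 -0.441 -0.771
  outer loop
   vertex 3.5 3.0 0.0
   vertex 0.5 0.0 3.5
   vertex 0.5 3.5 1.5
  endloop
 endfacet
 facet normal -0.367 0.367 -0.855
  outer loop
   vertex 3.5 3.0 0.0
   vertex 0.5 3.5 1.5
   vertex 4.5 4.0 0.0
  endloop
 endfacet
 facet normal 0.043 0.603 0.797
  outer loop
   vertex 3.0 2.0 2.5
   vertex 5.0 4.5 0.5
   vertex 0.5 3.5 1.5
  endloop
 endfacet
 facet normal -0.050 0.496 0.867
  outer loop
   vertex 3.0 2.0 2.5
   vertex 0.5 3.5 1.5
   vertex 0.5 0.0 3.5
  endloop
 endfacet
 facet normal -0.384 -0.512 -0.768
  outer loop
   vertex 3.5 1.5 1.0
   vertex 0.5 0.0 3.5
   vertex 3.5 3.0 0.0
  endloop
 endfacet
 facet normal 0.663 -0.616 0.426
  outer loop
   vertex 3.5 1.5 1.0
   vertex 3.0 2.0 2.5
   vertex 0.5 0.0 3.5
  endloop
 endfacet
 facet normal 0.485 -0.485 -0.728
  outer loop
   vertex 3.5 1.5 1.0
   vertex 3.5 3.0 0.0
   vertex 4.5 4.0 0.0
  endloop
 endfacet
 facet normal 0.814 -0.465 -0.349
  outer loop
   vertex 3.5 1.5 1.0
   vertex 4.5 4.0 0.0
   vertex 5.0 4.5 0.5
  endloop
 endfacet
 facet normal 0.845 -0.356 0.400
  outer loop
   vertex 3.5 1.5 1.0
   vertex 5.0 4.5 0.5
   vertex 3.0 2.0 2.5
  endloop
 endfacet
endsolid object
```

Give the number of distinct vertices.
7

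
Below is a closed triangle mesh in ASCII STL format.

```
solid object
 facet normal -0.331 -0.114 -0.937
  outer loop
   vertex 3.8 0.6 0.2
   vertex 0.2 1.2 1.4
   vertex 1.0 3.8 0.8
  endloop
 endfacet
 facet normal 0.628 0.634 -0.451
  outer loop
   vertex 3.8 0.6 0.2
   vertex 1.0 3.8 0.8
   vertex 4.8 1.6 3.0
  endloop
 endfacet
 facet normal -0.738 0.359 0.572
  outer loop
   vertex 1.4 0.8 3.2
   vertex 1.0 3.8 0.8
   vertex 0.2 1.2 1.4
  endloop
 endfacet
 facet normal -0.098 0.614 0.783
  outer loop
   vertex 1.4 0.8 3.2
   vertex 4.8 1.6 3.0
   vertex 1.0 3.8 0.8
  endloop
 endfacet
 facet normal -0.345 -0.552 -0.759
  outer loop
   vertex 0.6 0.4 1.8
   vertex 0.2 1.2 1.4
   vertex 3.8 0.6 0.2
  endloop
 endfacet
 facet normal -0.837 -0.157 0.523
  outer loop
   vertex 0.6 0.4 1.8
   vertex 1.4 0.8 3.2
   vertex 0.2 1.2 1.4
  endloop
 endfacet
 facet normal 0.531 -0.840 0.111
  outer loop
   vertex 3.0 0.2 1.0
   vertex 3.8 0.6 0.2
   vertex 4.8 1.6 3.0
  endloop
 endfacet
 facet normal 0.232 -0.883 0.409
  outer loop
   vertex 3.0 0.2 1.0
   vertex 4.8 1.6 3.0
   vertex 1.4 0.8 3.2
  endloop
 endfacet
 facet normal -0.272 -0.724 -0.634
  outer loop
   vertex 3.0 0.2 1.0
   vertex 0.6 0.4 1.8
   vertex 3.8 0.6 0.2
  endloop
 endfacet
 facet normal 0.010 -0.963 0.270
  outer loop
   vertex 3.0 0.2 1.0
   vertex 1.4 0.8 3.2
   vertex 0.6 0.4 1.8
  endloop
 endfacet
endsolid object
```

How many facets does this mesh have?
10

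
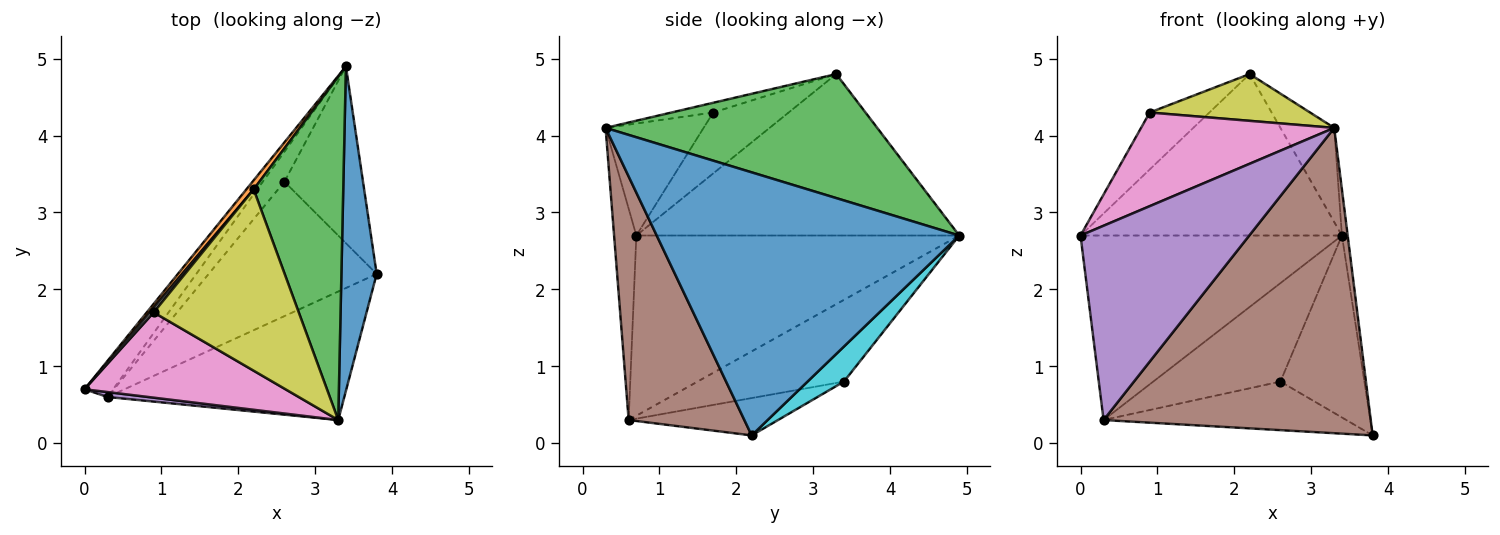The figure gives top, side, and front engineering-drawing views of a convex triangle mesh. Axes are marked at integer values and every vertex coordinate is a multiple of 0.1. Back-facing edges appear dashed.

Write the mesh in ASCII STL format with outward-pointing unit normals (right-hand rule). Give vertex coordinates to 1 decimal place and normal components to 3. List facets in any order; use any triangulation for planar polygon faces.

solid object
 facet normal 0.991 0.019 0.133
  outer loop
   vertex 3.3 0.3 4.1
   vertex 3.8 2.2 0.1
   vertex 3.4 4.9 2.7
  endloop
 endfacet
 facet normal -0.777 0.629 0.035
  outer loop
   vertex 2.2 3.3 4.8
   vertex 3.4 4.9 2.7
   vertex 0.0 0.7 2.7
  endloop
 endfacet
 facet normal 0.800 0.159 0.578
  outer loop
   vertex 2.2 3.3 4.8
   vertex 3.3 0.3 4.1
   vertex 3.4 4.9 2.7
  endloop
 endfacet
 facet normal -0.771 0.624 -0.122
  outer loop
   vertex 0.3 0.6 0.3
   vertex 0.0 0.7 2.7
   vertex 3.4 4.9 2.7
  endloop
 endfacet
 facet normal -0.131 -0.991 0.025
  outer loop
   vertex 0.3 0.6 0.3
   vertex 3.3 0.3 4.1
   vertex 0.0 0.7 2.7
  endloop
 endfacet
 facet normal 0.371 -0.856 -0.360
  outer loop
   vertex 0.3 0.6 0.3
   vertex 3.8 2.2 0.1
   vertex 3.3 0.3 4.1
  endloop
 endfacet
 facet normal -0.351 -0.692 0.630
  outer loop
   vertex 0.9 1.7 4.3
   vertex 0.0 0.7 2.7
   vertex 3.3 0.3 4.1
  endloop
 endfacet
 facet normal -0.783 0.620 0.053
  outer loop
   vertex 0.9 1.7 4.3
   vertex 2.2 3.3 4.8
   vertex 0.0 0.7 2.7
  endloop
 endfacet
 facet normal -0.065 -0.249 0.966
  outer loop
   vertex 0.9 1.7 4.3
   vertex 3.3 0.3 4.1
   vertex 2.2 3.3 4.8
  endloop
 endfacet
 facet normal 0.297 0.685 -0.666
  outer loop
   vertex 2.6 3.4 0.8
   vertex 3.4 4.9 2.7
   vertex 3.8 2.2 0.1
  endloop
 endfacet
 facet normal -0.205 0.332 -0.921
  outer loop
   vertex 2.6 3.4 0.8
   vertex 3.8 2.2 0.1
   vertex 0.3 0.6 0.3
  endloop
 endfacet
 facet normal -0.740 0.643 -0.196
  outer loop
   vertex 2.6 3.4 0.8
   vertex 0.3 0.6 0.3
   vertex 3.4 4.9 2.7
  endloop
 endfacet
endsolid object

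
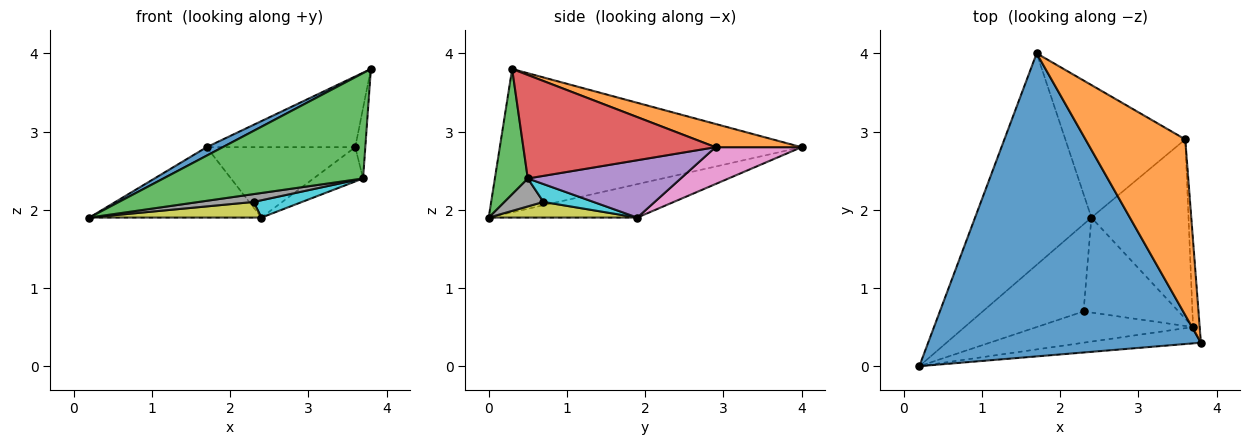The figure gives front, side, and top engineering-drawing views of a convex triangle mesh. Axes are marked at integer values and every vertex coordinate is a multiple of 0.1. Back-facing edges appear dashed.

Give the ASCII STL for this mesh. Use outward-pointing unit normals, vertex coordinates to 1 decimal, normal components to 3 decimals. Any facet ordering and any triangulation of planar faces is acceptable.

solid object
 facet normal -0.465 -0.025 0.885
  outer loop
   vertex 1.7 4.0 2.8
   vertex 0.2 0.0 1.9
   vertex 3.8 0.3 3.8
  endloop
 endfacet
 facet normal 0.211 0.365 0.907
  outer loop
   vertex 3.6 2.9 2.8
   vertex 1.7 4.0 2.8
   vertex 3.8 0.3 3.8
  endloop
 endfacet
 facet normal 0.161 -0.975 -0.151
  outer loop
   vertex 3.7 0.5 2.4
   vertex 3.8 0.3 3.8
   vertex 0.2 0.0 1.9
  endloop
 endfacet
 facet normal 0.997 0.052 -0.064
  outer loop
   vertex 3.7 0.5 2.4
   vertex 3.6 2.9 2.8
   vertex 3.8 0.3 3.8
  endloop
 endfacet
 facet normal 0.502 0.163 -0.850
  outer loop
   vertex 2.4 1.9 1.9
   vertex 3.6 2.9 2.8
   vertex 3.7 0.5 2.4
  endloop
 endfacet
 facet normal -0.263 0.305 -0.915
  outer loop
   vertex 2.4 1.9 1.9
   vertex 0.2 0.0 1.9
   vertex 1.7 4.0 2.8
  endloop
 endfacet
 facet normal 0.262 0.453 -0.852
  outer loop
   vertex 2.4 1.9 1.9
   vertex 1.7 4.0 2.8
   vertex 3.6 2.9 2.8
  endloop
 endfacet
 facet normal 0.171 -0.239 -0.956
  outer loop
   vertex 2.3 0.7 2.1
   vertex 3.7 0.5 2.4
   vertex 0.2 0.0 1.9
  endloop
 endfacet
 facet normal 0.151 -0.175 -0.973
  outer loop
   vertex 2.3 0.7 2.1
   vertex 0.2 0.0 1.9
   vertex 2.4 1.9 1.9
  endloop
 endfacet
 facet normal 0.182 -0.176 -0.967
  outer loop
   vertex 2.3 0.7 2.1
   vertex 2.4 1.9 1.9
   vertex 3.7 0.5 2.4
  endloop
 endfacet
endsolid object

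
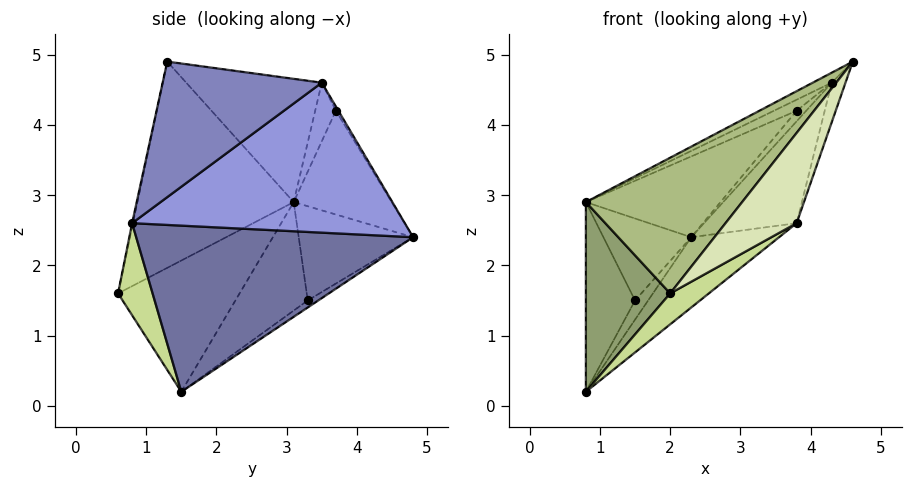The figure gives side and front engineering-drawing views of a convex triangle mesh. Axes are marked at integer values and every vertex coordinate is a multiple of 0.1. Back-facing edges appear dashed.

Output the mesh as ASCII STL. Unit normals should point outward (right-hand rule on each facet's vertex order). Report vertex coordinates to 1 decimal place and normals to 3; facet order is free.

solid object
 facet normal 0.640 0.203 -0.741
  outer loop
   vertex 3.8 0.8 2.6
   vertex 0.8 1.5 0.2
   vertex 2.3 4.8 2.4
  endloop
 endfacet
 facet normal 0.936 0.081 -0.343
  outer loop
   vertex 4.3 3.5 4.6
   vertex 4.6 1.3 4.9
   vertex 3.8 0.8 2.6
  endloop
 endfacet
 facet normal 0.786 0.267 -0.557
  outer loop
   vertex 4.3 3.5 4.6
   vertex 3.8 0.8 2.6
   vertex 2.3 4.8 2.4
  endloop
 endfacet
 facet normal -0.442 0.062 0.895
  outer loop
   vertex 4.3 3.5 4.6
   vertex 0.8 3.1 2.9
   vertex 4.6 1.3 4.9
  endloop
 endfacet
 facet normal -0.778 -0.540 0.320
  outer loop
   vertex 2.0 0.6 1.6
   vertex 0.8 3.1 2.9
   vertex 0.8 1.5 0.2
  endloop
 endfacet
 facet normal -0.577 -0.577 0.577
  outer loop
   vertex 2.0 0.6 1.6
   vertex 4.6 1.3 4.9
   vertex 0.8 3.1 2.9
  endloop
 endfacet
 facet normal 0.460 -0.514 -0.724
  outer loop
   vertex 2.0 0.6 1.6
   vertex 0.8 1.5 0.2
   vertex 3.8 0.8 2.6
  endloop
 endfacet
 facet normal -0.012 -0.976 0.216
  outer loop
   vertex 2.0 0.6 1.6
   vertex 3.8 0.8 2.6
   vertex 4.6 1.3 4.9
  endloop
 endfacet
 facet normal -0.504 0.626 -0.595
  outer loop
   vertex 1.5 3.3 1.5
   vertex 2.3 4.8 2.4
   vertex 0.8 1.5 0.2
  endloop
 endfacet
 facet normal -0.785 0.533 -0.316
  outer loop
   vertex 1.5 3.3 1.5
   vertex 0.8 1.5 0.2
   vertex 0.8 3.1 2.9
  endloop
 endfacet
 facet normal -0.758 0.582 -0.296
  outer loop
   vertex 1.5 3.3 1.5
   vertex 0.8 3.1 2.9
   vertex 2.3 4.8 2.4
  endloop
 endfacet
 facet normal -0.419 0.576 0.702
  outer loop
   vertex 3.8 3.7 4.2
   vertex 2.3 4.8 2.4
   vertex 0.8 3.1 2.9
  endloop
 endfacet
 facet normal -0.201 0.753 0.627
  outer loop
   vertex 3.8 3.7 4.2
   vertex 4.3 3.5 4.6
   vertex 2.3 4.8 2.4
  endloop
 endfacet
 facet normal -0.428 0.471 0.771
  outer loop
   vertex 3.8 3.7 4.2
   vertex 0.8 3.1 2.9
   vertex 4.3 3.5 4.6
  endloop
 endfacet
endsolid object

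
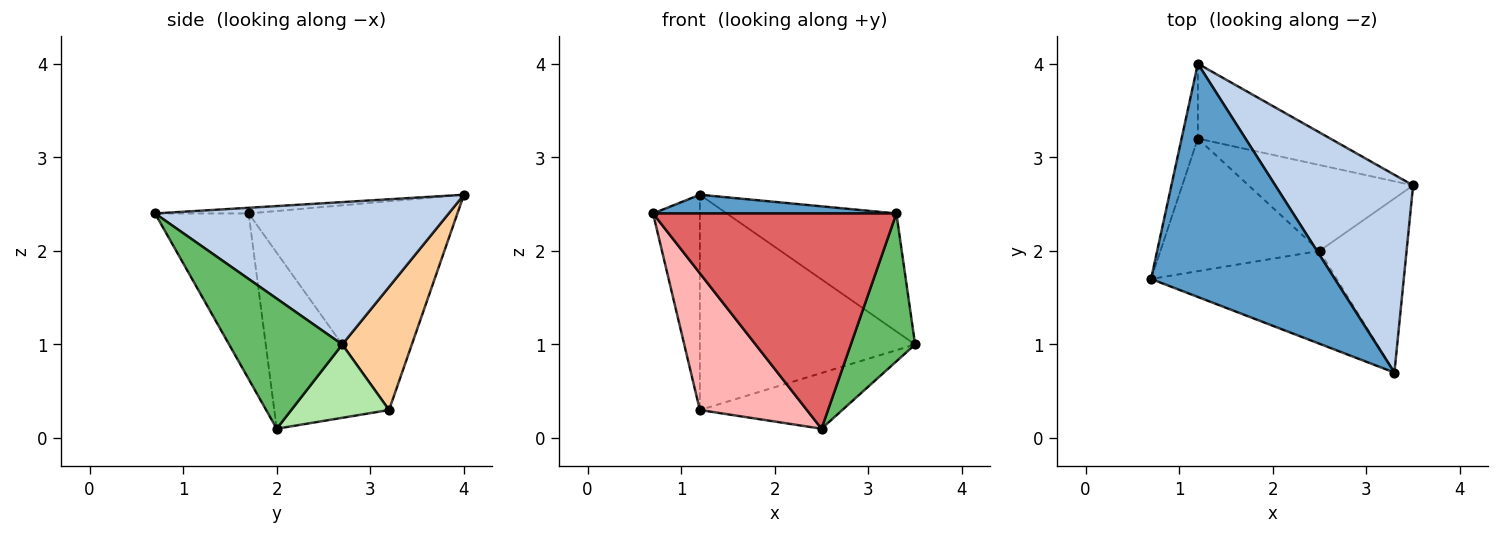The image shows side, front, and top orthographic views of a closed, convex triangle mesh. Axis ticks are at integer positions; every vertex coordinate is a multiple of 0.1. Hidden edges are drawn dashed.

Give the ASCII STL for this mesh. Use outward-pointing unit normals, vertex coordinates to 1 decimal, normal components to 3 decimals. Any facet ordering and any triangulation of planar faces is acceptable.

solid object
 facet normal -0.031 -0.080 0.996
  outer loop
   vertex 3.3 0.7 2.4
   vertex 1.2 4.0 2.6
   vertex 0.7 1.7 2.4
  endloop
 endfacet
 facet normal 0.664 0.383 0.642
  outer loop
   vertex 3.3 0.7 2.4
   vertex 3.5 2.7 1.0
   vertex 1.2 4.0 2.6
  endloop
 endfacet
 facet normal -0.973 0.218 -0.076
  outer loop
   vertex 1.2 3.2 0.3
   vertex 0.7 1.7 2.4
   vertex 1.2 4.0 2.6
  endloop
 endfacet
 facet normal 0.292 0.903 -0.314
  outer loop
   vertex 1.2 3.2 0.3
   vertex 1.2 4.0 2.6
   vertex 3.5 2.7 1.0
  endloop
 endfacet
 facet normal 0.752 -0.427 -0.503
  outer loop
   vertex 2.5 2.0 0.1
   vertex 3.5 2.7 1.0
   vertex 3.3 0.7 2.4
  endloop
 endfacet
 facet normal 0.350 0.510 -0.786
  outer loop
   vertex 2.5 2.0 0.1
   vertex 1.2 3.2 0.3
   vertex 3.5 2.7 1.0
  endloop
 endfacet
 facet normal -0.333 -0.866 -0.374
  outer loop
   vertex 2.5 2.0 0.1
   vertex 3.3 0.7 2.4
   vertex 0.7 1.7 2.4
  endloop
 endfacet
 facet normal -0.610 -0.569 -0.552
  outer loop
   vertex 2.5 2.0 0.1
   vertex 0.7 1.7 2.4
   vertex 1.2 3.2 0.3
  endloop
 endfacet
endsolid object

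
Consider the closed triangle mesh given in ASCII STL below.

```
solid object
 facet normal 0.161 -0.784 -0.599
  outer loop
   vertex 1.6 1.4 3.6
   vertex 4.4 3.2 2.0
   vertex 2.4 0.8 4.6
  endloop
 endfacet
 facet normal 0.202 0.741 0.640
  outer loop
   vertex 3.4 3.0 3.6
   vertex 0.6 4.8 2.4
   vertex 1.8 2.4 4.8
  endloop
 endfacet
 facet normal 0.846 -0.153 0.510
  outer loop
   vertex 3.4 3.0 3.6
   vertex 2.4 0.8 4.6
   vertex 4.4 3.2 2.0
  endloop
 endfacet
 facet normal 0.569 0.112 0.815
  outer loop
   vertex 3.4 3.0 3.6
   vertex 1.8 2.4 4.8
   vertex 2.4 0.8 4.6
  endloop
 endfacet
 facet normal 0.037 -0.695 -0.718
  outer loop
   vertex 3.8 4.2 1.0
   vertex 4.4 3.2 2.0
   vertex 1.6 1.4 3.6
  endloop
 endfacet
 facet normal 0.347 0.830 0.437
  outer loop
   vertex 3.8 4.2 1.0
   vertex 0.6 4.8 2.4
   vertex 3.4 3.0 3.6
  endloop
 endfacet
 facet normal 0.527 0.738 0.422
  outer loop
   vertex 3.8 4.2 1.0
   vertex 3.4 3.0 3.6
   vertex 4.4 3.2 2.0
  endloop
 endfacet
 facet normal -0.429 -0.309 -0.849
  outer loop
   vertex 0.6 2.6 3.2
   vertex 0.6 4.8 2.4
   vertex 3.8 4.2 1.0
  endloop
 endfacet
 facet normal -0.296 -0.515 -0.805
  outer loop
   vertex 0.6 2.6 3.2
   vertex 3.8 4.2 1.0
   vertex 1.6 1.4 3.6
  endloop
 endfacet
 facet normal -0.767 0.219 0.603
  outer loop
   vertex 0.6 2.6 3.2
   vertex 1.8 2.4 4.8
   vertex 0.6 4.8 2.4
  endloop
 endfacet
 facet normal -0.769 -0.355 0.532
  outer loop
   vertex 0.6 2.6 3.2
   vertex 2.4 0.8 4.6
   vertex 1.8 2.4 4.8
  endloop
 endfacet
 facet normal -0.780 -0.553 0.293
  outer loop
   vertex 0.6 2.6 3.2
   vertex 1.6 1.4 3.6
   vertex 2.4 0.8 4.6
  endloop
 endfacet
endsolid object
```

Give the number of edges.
18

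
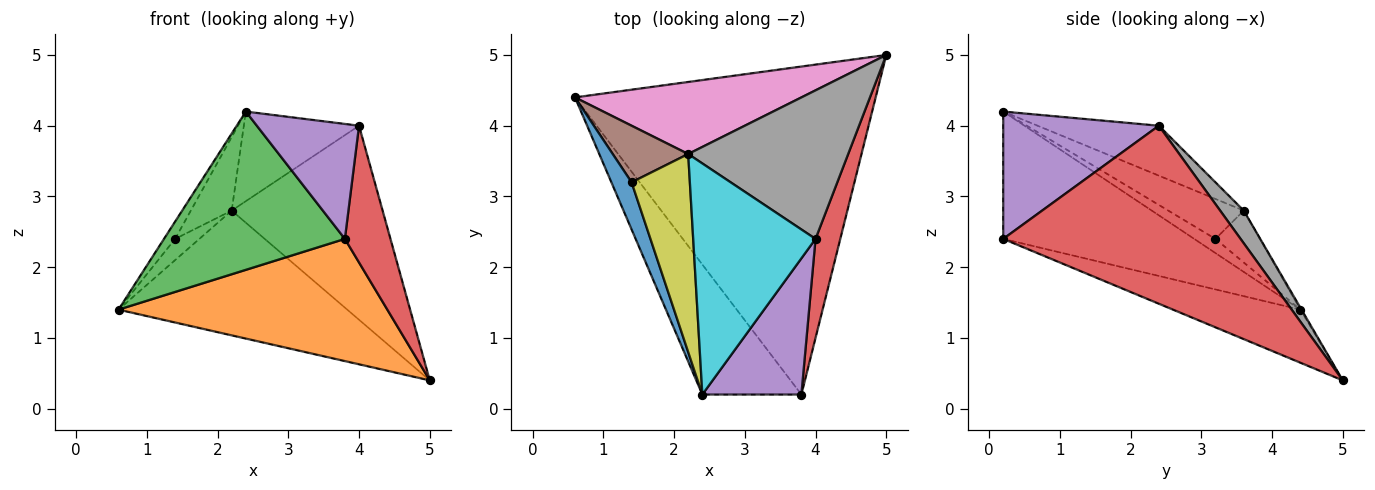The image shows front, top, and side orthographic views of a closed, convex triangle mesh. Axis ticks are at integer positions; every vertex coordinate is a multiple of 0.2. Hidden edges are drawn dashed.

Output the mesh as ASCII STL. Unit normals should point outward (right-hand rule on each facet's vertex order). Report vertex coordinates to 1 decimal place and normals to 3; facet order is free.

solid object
 facet normal -0.549 0.288 0.785
  outer loop
   vertex 1.4 3.2 2.4
   vertex 0.6 4.4 1.4
   vertex 2.4 0.2 4.2
  endloop
 endfacet
 facet normal -0.163 -0.344 -0.925
  outer loop
   vertex 3.8 0.2 2.4
   vertex 0.6 4.4 1.4
   vertex 5.0 5.0 0.4
  endloop
 endfacet
 facet normal -0.632 -0.599 -0.492
  outer loop
   vertex 3.8 0.2 2.4
   vertex 2.4 0.2 4.2
   vertex 0.6 4.4 1.4
  endloop
 endfacet
 facet normal 0.973 -0.187 0.135
  outer loop
   vertex 4.0 2.4 4.0
   vertex 3.8 0.2 2.4
   vertex 5.0 5.0 0.4
  endloop
 endfacet
 facet normal 0.701 -0.460 0.545
  outer loop
   vertex 4.0 2.4 4.0
   vertex 2.4 0.2 4.2
   vertex 3.8 0.2 2.4
  endloop
 endfacet
 facet normal -0.541 0.295 0.787
  outer loop
   vertex 2.2 3.6 2.8
   vertex 0.6 4.4 1.4
   vertex 1.4 3.2 2.4
  endloop
 endfacet
 facet normal -0.004 0.866 0.500
  outer loop
   vertex 2.2 3.6 2.8
   vertex 5.0 5.0 0.4
   vertex 0.6 4.4 1.4
  endloop
 endfacet
 facet normal 0.123 0.788 0.603
  outer loop
   vertex 2.2 3.6 2.8
   vertex 4.0 2.4 4.0
   vertex 5.0 5.0 0.4
  endloop
 endfacet
 facet normal -0.541 0.293 0.789
  outer loop
   vertex 2.2 3.6 2.8
   vertex 1.4 3.2 2.4
   vertex 2.4 0.2 4.2
  endloop
 endfacet
 facet normal -0.356 0.338 0.871
  outer loop
   vertex 2.2 3.6 2.8
   vertex 2.4 0.2 4.2
   vertex 4.0 2.4 4.0
  endloop
 endfacet
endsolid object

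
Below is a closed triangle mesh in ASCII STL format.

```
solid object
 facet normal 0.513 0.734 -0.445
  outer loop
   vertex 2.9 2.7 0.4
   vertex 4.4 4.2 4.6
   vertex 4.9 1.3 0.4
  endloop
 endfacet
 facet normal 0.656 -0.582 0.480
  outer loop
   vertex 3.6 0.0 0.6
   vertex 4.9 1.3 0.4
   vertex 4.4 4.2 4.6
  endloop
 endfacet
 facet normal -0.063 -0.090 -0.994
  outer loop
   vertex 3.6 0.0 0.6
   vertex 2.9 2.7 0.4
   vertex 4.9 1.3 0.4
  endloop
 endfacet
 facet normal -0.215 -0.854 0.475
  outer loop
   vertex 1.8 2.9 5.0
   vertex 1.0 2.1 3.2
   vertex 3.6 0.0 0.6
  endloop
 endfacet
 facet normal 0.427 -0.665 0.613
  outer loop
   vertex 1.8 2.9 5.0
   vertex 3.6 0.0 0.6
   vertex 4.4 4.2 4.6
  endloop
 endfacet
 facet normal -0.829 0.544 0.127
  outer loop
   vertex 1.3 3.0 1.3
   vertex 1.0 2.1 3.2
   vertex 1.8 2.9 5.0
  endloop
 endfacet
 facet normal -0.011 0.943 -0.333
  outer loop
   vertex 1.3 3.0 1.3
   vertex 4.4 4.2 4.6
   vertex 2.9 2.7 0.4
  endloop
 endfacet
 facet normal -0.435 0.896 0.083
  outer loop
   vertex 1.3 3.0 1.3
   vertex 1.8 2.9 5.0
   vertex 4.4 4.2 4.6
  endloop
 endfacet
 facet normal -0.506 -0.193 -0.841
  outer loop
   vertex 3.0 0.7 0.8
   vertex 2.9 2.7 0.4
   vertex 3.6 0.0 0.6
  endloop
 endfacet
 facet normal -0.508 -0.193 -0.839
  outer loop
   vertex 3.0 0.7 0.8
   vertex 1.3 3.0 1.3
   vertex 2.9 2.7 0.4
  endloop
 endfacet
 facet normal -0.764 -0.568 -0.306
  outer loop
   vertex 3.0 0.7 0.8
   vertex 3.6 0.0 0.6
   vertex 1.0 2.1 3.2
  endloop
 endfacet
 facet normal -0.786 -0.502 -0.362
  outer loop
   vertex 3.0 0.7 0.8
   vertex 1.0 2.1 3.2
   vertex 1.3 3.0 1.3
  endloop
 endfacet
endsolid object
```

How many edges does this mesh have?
18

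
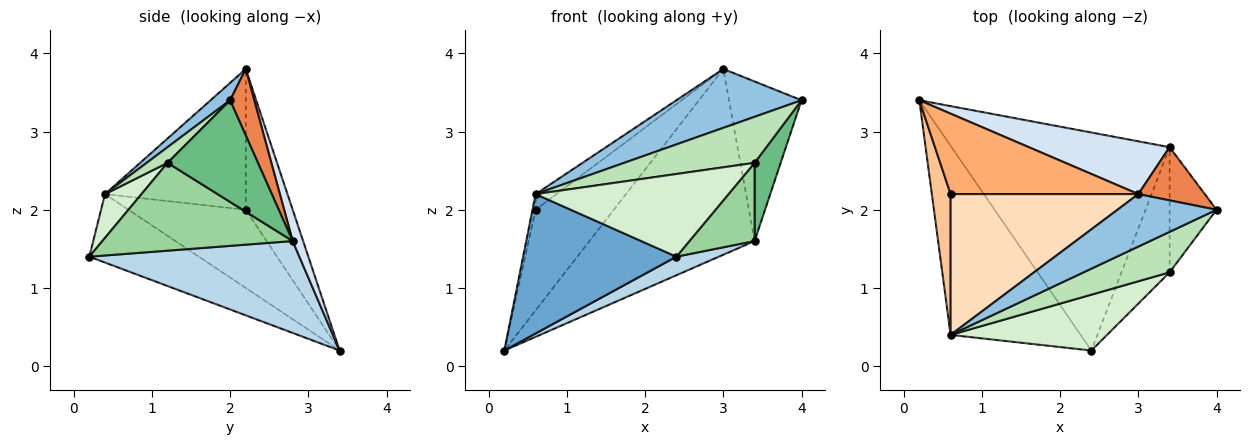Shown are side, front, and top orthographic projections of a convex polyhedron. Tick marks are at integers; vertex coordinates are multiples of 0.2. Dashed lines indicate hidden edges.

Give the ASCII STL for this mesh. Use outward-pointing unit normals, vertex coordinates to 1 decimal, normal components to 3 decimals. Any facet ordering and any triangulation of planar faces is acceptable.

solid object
 facet normal -0.390 -0.546 -0.741
  outer loop
   vertex 0.6 0.4 2.2
   vertex 0.2 3.4 0.2
   vertex 2.4 0.2 1.4
  endloop
 endfacet
 facet normal 0.116 -0.742 0.661
  outer loop
   vertex 0.6 0.4 2.2
   vertex 4.0 2.0 3.4
   vertex 3.0 2.2 3.8
  endloop
 endfacet
 facet normal 0.387 -0.078 -0.919
  outer loop
   vertex 3.4 2.8 1.6
   vertex 2.4 0.2 1.4
   vertex 0.2 3.4 0.2
  endloop
 endfacet
 facet normal 0.061 0.960 0.273
  outer loop
   vertex 3.4 2.8 1.6
   vertex 0.2 3.4 0.2
   vertex 3.0 2.2 3.8
  endloop
 endfacet
 facet normal 0.302 0.905 0.302
  outer loop
   vertex 3.4 2.8 1.6
   vertex 3.0 2.2 3.8
   vertex 4.0 2.0 3.4
  endloop
 endfacet
 facet normal -0.424 0.707 0.566
  outer loop
   vertex 0.6 2.2 2.0
   vertex 3.0 2.2 3.8
   vertex 0.2 3.4 0.2
  endloop
 endfacet
 facet normal -0.972 0.026 0.233
  outer loop
   vertex 0.6 2.2 2.0
   vertex 0.2 3.4 0.2
   vertex 0.6 0.4 2.2
  endloop
 endfacet
 facet normal -0.598 0.089 0.797
  outer loop
   vertex 0.6 2.2 2.0
   vertex 0.6 0.4 2.2
   vertex 3.0 2.2 3.8
  endloop
 endfacet
 facet normal 0.878 -0.253 -0.405
  outer loop
   vertex 3.4 1.2 2.6
   vertex 3.4 2.8 1.6
   vertex 4.0 2.0 3.4
  endloop
 endfacet
 facet normal 0.840 -0.288 -0.460
  outer loop
   vertex 3.4 1.2 2.6
   vertex 2.4 0.2 1.4
   vertex 3.4 2.8 1.6
  endloop
 endfacet
 facet normal 0.119 -0.745 0.656
  outer loop
   vertex 3.4 1.2 2.6
   vertex 4.0 2.0 3.4
   vertex 0.6 0.4 2.2
  endloop
 endfacet
 facet normal 0.155 -0.819 0.553
  outer loop
   vertex 3.4 1.2 2.6
   vertex 0.6 0.4 2.2
   vertex 2.4 0.2 1.4
  endloop
 endfacet
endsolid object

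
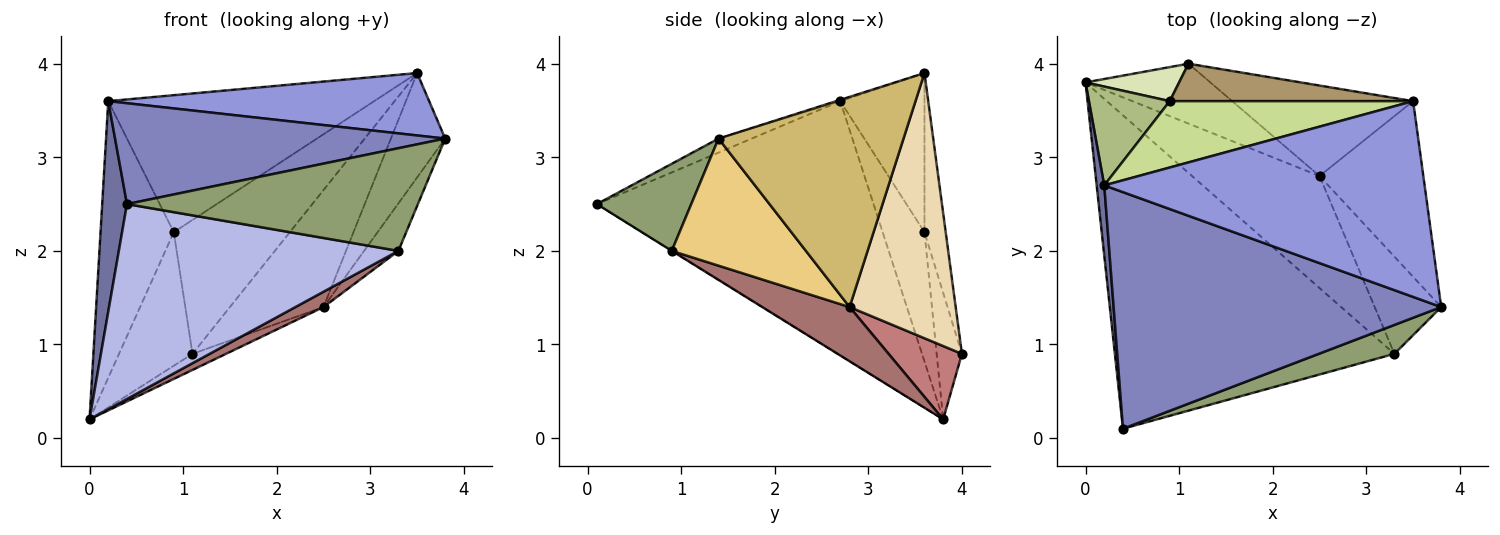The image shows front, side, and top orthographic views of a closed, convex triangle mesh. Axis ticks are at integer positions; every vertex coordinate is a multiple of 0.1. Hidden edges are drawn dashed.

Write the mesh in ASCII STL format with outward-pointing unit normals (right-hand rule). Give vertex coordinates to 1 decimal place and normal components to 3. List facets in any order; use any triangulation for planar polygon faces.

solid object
 facet normal -0.996 -0.089 0.030
  outer loop
   vertex 0.2 2.7 3.6
   vertex 0.0 3.8 0.2
   vertex 0.4 0.1 2.5
  endloop
 endfacet
 facet normal -0.039 -0.392 0.919
  outer loop
   vertex 0.2 2.7 3.6
   vertex 0.4 0.1 2.5
   vertex 3.8 1.4 3.2
  endloop
 endfacet
 facet normal -0.004 -0.304 0.953
  outer loop
   vertex 0.2 2.7 3.6
   vertex 3.8 1.4 3.2
   vertex 3.5 3.6 3.9
  endloop
 endfacet
 facet normal -0.001 -0.528 -0.849
  outer loop
   vertex 3.3 0.9 2.0
   vertex 0.4 0.1 2.5
   vertex 0.0 3.8 0.2
  endloop
 endfacet
 facet normal 0.298 -0.919 0.259
  outer loop
   vertex 3.3 0.9 2.0
   vertex 3.8 1.4 3.2
   vertex 0.4 0.1 2.5
  endloop
 endfacet
 facet normal -0.474 0.829 0.296
  outer loop
   vertex 0.9 3.6 2.2
   vertex 0.0 3.8 0.2
   vertex 0.2 2.7 3.6
  endloop
 endfacet
 facet normal -0.274 0.865 0.419
  outer loop
   vertex 0.9 3.6 2.2
   vertex 0.2 2.7 3.6
   vertex 3.5 3.6 3.9
  endloop
 endfacet
 facet normal -0.316 0.919 0.234
  outer loop
   vertex 1.1 4.0 0.9
   vertex 0.0 3.8 0.2
   vertex 0.9 3.6 2.2
  endloop
 endfacet
 facet normal -0.173 0.948 0.265
  outer loop
   vertex 1.1 4.0 0.9
   vertex 0.9 3.6 2.2
   vertex 3.5 3.6 3.9
  endloop
 endfacet
 facet normal 0.867 0.255 -0.428
  outer loop
   vertex 2.5 2.8 1.4
   vertex 3.5 3.6 3.9
   vertex 3.8 1.4 3.2
  endloop
 endfacet
 facet normal 0.864 0.221 -0.452
  outer loop
   vertex 2.5 2.8 1.4
   vertex 3.8 1.4 3.2
   vertex 3.3 0.9 2.0
  endloop
 endfacet
 facet normal 0.668 0.589 -0.455
  outer loop
   vertex 2.5 2.8 1.4
   vertex 1.1 4.0 0.9
   vertex 3.5 3.6 3.9
  endloop
 endfacet
 facet normal 0.388 -0.125 -0.913
  outer loop
   vertex 2.5 2.8 1.4
   vertex 3.3 0.9 2.0
   vertex 0.0 3.8 0.2
  endloop
 endfacet
 facet normal 0.493 0.226 -0.840
  outer loop
   vertex 2.5 2.8 1.4
   vertex 0.0 3.8 0.2
   vertex 1.1 4.0 0.9
  endloop
 endfacet
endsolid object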